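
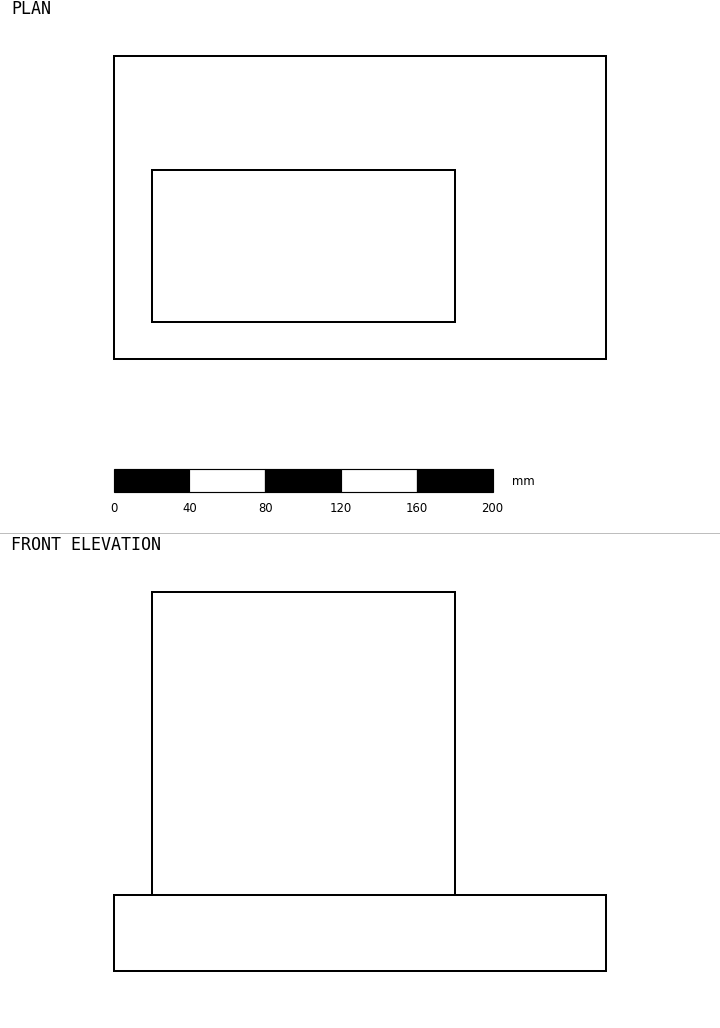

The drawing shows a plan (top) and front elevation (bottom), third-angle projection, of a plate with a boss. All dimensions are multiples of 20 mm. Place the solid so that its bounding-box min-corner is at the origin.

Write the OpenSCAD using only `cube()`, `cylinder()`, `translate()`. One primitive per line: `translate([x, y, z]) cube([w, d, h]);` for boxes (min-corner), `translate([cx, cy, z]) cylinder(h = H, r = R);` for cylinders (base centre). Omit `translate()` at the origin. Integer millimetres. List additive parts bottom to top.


cube([260, 160, 40]);
translate([20, 20, 40]) cube([160, 80, 160]);


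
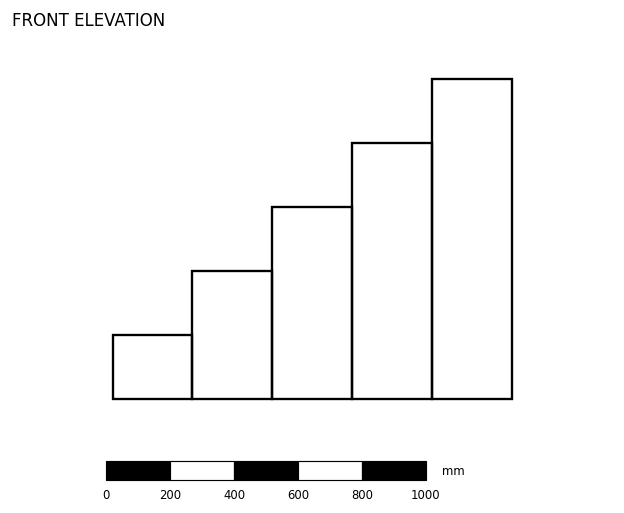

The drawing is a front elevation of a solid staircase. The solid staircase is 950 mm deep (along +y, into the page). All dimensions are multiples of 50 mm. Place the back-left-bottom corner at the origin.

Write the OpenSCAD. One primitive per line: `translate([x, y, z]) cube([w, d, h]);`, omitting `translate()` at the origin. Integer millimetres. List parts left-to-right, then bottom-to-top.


cube([250, 950, 200]);
translate([250, 0, 0]) cube([250, 950, 400]);
translate([500, 0, 0]) cube([250, 950, 600]);
translate([750, 0, 0]) cube([250, 950, 800]);
translate([1000, 0, 0]) cube([250, 950, 1000]);


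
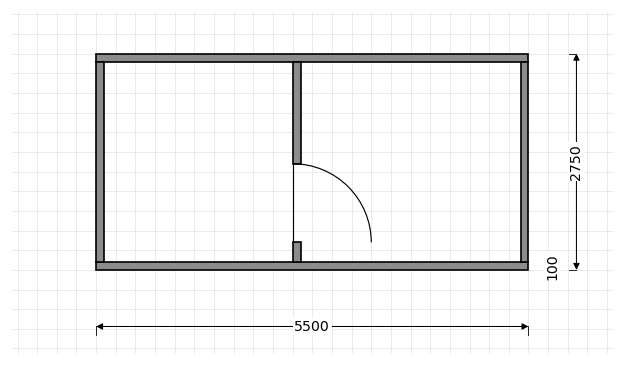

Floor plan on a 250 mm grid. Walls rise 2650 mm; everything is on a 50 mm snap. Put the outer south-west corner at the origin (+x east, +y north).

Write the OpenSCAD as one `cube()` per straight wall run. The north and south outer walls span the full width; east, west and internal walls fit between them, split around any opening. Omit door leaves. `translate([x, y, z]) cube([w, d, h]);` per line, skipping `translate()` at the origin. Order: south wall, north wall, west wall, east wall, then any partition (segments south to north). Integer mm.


cube([5500, 100, 2650]);
translate([0, 2650, 0]) cube([5500, 100, 2650]);
translate([0, 100, 0]) cube([100, 2550, 2650]);
translate([5400, 100, 0]) cube([100, 2550, 2650]);
translate([2500, 100, 0]) cube([100, 250, 2650]);
translate([2500, 1350, 0]) cube([100, 1300, 2650]);


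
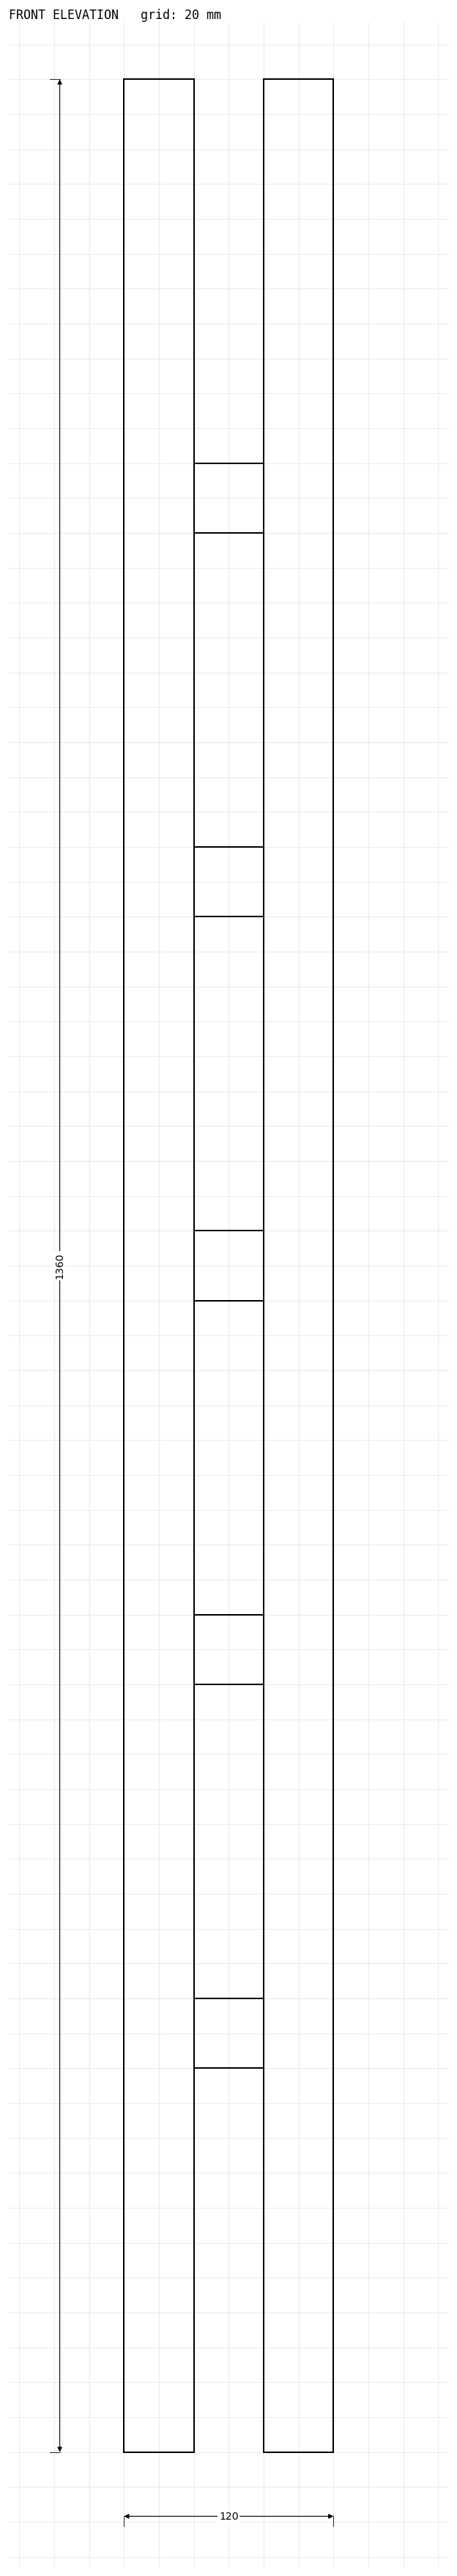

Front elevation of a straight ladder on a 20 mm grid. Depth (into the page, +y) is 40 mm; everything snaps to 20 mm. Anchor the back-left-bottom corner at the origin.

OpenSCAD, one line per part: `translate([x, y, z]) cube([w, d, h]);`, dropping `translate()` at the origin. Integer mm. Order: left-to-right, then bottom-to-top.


cube([40, 40, 1360]);
translate([40, 0, 220]) cube([40, 40, 40]);
translate([40, 0, 440]) cube([40, 40, 40]);
translate([40, 0, 660]) cube([40, 40, 40]);
translate([40, 0, 880]) cube([40, 40, 40]);
translate([40, 0, 1100]) cube([40, 40, 40]);
translate([80, 0, 0]) cube([40, 40, 1360]);


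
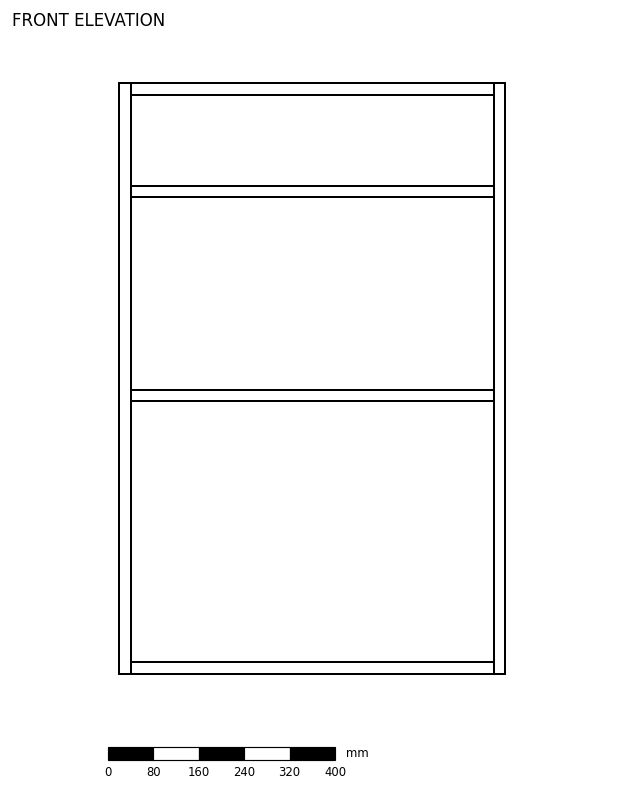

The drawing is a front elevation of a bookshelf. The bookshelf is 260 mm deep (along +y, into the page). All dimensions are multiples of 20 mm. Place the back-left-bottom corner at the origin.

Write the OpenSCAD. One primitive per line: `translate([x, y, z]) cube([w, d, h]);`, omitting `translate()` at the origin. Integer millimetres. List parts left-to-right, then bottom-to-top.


cube([20, 260, 1040]);
translate([20, 0, 0]) cube([640, 260, 20]);
translate([20, 0, 480]) cube([640, 260, 20]);
translate([20, 0, 840]) cube([640, 260, 20]);
translate([20, 0, 1020]) cube([640, 260, 20]);
translate([660, 0, 0]) cube([20, 260, 1040]);


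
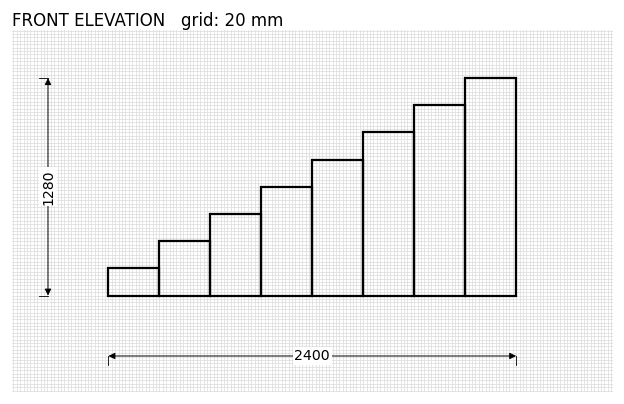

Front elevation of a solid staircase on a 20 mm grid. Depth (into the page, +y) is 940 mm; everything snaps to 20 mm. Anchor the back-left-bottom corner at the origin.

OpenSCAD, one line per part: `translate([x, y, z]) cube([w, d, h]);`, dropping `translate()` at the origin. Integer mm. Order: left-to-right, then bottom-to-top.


cube([300, 940, 160]);
translate([300, 0, 0]) cube([300, 940, 320]);
translate([600, 0, 0]) cube([300, 940, 480]);
translate([900, 0, 0]) cube([300, 940, 640]);
translate([1200, 0, 0]) cube([300, 940, 800]);
translate([1500, 0, 0]) cube([300, 940, 960]);
translate([1800, 0, 0]) cube([300, 940, 1120]);
translate([2100, 0, 0]) cube([300, 940, 1280]);


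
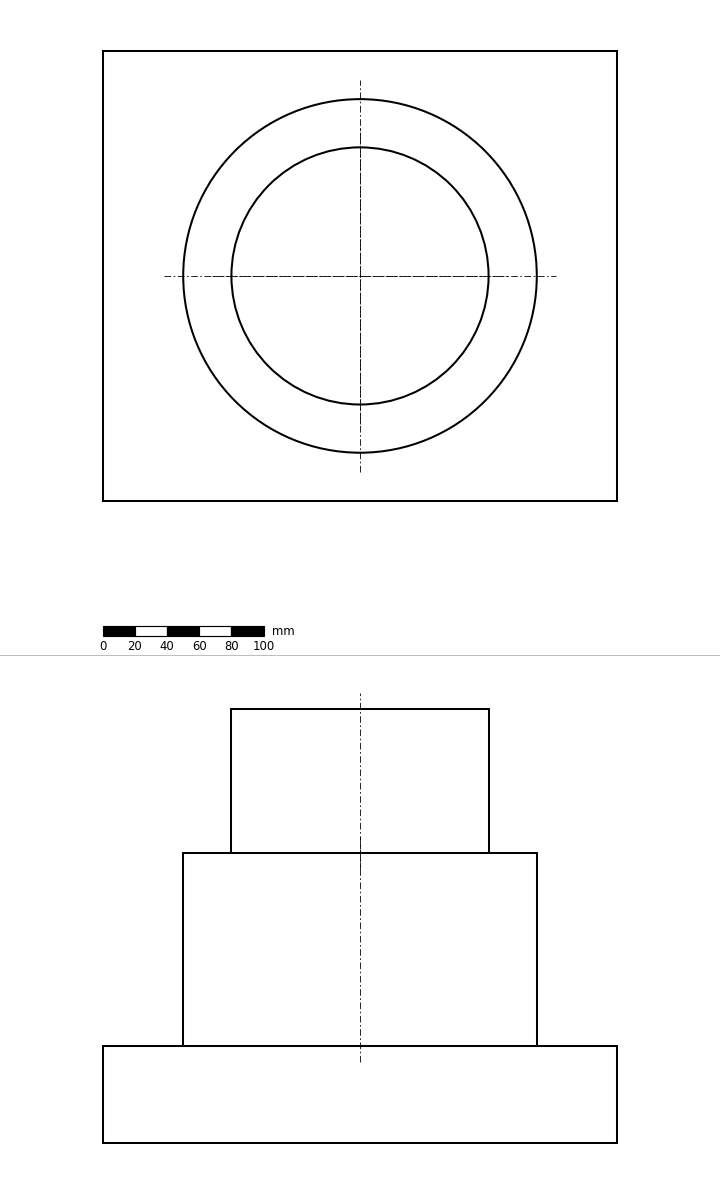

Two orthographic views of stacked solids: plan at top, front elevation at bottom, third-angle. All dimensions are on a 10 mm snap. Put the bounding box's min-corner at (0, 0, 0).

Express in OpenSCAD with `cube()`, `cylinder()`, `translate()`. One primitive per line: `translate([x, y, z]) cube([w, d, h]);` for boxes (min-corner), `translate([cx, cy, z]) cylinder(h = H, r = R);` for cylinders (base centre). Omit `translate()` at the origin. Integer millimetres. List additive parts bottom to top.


cube([320, 280, 60]);
translate([160, 140, 60]) cylinder(h = 120, r = 110);
translate([160, 140, 180]) cylinder(h = 90, r = 80);


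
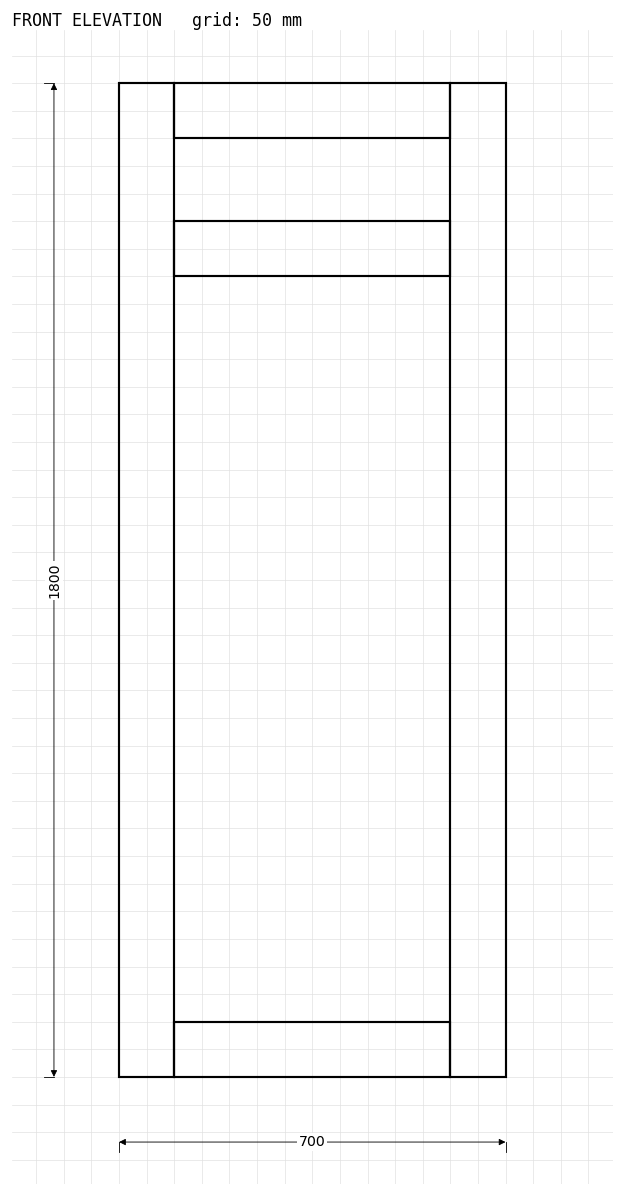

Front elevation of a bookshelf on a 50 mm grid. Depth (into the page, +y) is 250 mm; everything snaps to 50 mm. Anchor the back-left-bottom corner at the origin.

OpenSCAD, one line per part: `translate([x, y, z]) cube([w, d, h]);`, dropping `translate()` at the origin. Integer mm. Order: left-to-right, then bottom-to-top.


cube([100, 250, 1800]);
translate([100, 0, 0]) cube([500, 250, 100]);
translate([100, 0, 1450]) cube([500, 250, 100]);
translate([100, 0, 1700]) cube([500, 250, 100]);
translate([600, 0, 0]) cube([100, 250, 1800]);


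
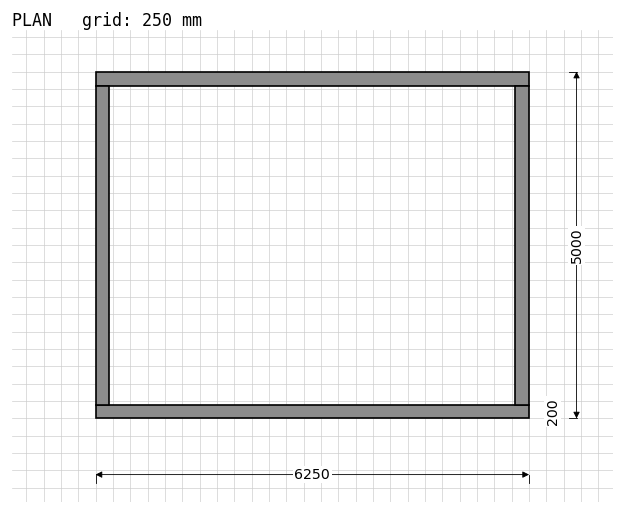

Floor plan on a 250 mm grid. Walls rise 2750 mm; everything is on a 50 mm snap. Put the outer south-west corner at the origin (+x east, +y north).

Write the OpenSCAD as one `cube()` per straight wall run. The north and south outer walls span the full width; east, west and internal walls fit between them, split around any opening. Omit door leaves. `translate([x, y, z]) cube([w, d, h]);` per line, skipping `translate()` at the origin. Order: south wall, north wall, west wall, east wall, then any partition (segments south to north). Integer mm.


cube([6250, 200, 2750]);
translate([0, 4800, 0]) cube([6250, 200, 2750]);
translate([0, 200, 0]) cube([200, 4600, 2750]);
translate([6050, 200, 0]) cube([200, 4600, 2750]);


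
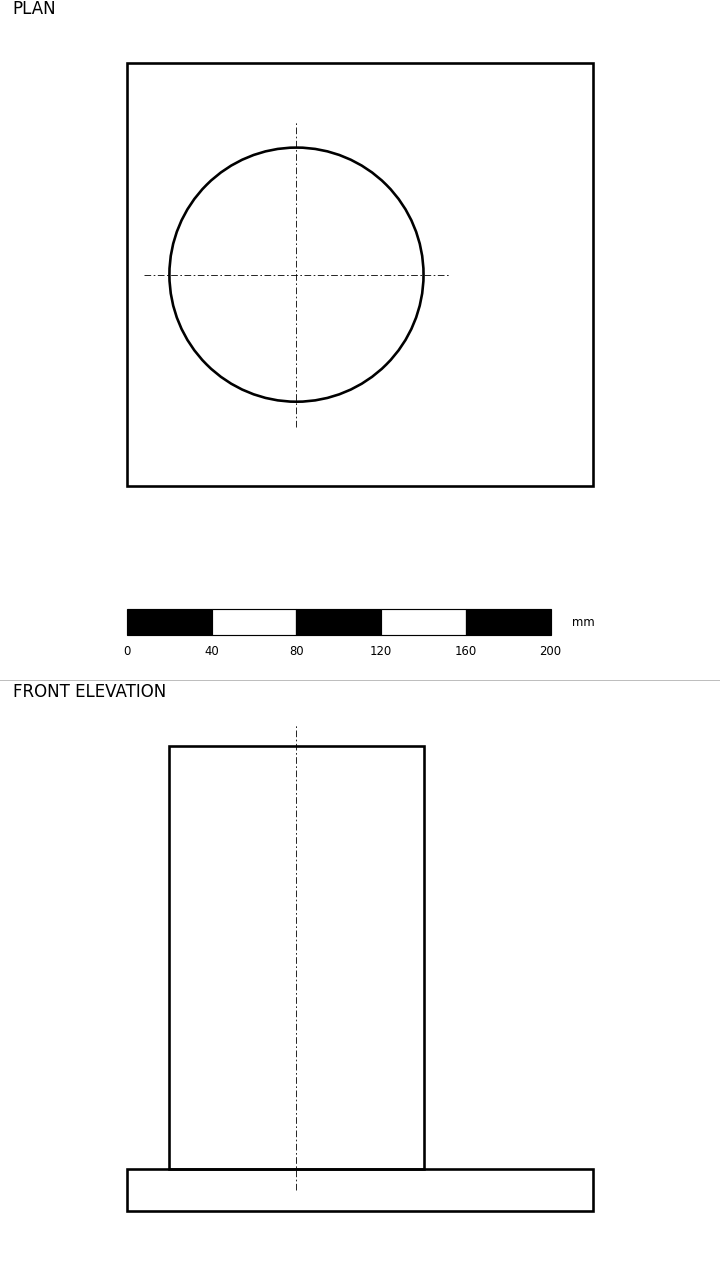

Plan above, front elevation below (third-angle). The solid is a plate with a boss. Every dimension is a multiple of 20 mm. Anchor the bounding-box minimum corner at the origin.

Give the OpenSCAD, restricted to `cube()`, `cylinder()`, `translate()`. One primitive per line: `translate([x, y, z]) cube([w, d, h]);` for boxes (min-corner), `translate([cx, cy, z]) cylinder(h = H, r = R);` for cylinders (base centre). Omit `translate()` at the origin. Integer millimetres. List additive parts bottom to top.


cube([220, 200, 20]);
translate([80, 100, 20]) cylinder(h = 200, r = 60);


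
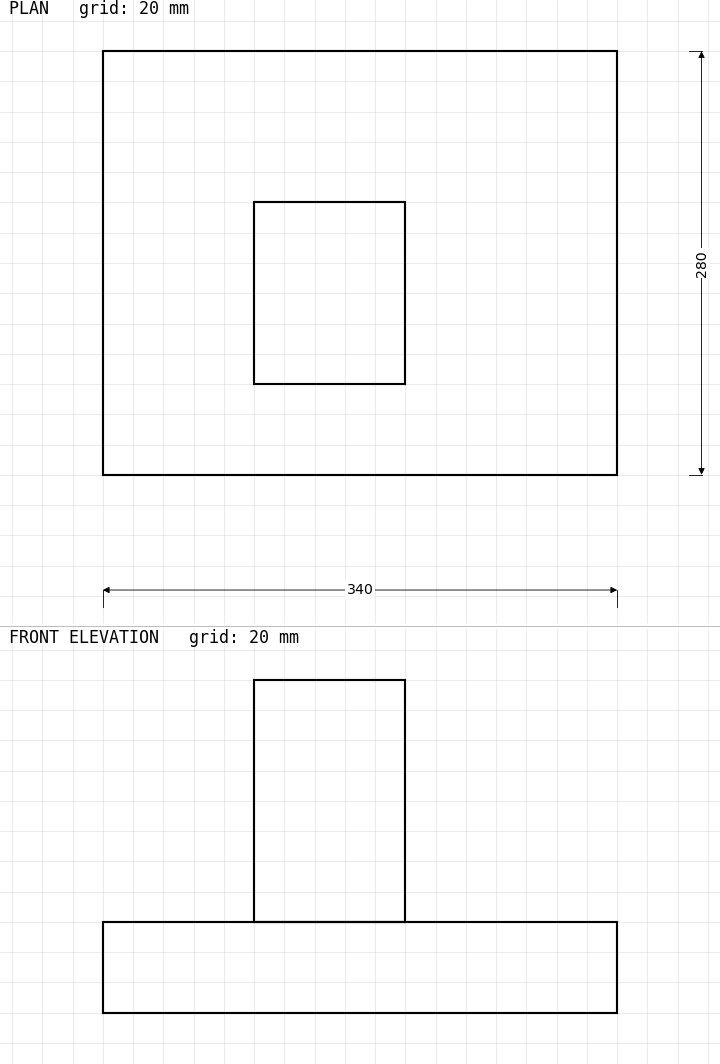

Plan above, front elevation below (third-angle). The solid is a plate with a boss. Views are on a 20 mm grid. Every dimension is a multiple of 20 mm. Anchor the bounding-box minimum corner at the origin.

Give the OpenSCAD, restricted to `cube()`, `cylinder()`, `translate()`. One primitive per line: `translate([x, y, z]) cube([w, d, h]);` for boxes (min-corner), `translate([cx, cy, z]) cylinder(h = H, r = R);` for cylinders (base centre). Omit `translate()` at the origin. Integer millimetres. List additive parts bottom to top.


cube([340, 280, 60]);
translate([100, 60, 60]) cube([100, 120, 160]);


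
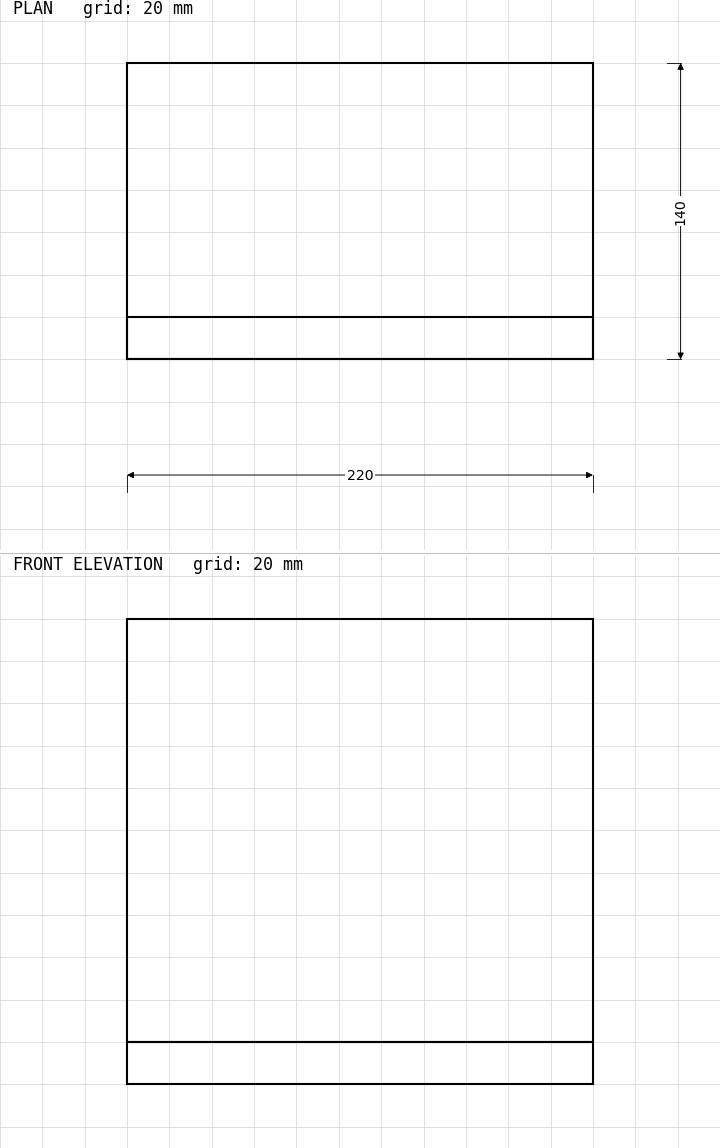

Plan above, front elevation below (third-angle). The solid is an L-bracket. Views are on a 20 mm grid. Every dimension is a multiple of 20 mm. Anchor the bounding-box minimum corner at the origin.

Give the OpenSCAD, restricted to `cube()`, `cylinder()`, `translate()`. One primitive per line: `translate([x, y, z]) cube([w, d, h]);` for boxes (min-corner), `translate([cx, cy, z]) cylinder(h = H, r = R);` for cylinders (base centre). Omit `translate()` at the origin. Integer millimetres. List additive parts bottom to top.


cube([220, 140, 20]);
translate([0, 0, 20]) cube([220, 20, 200]);


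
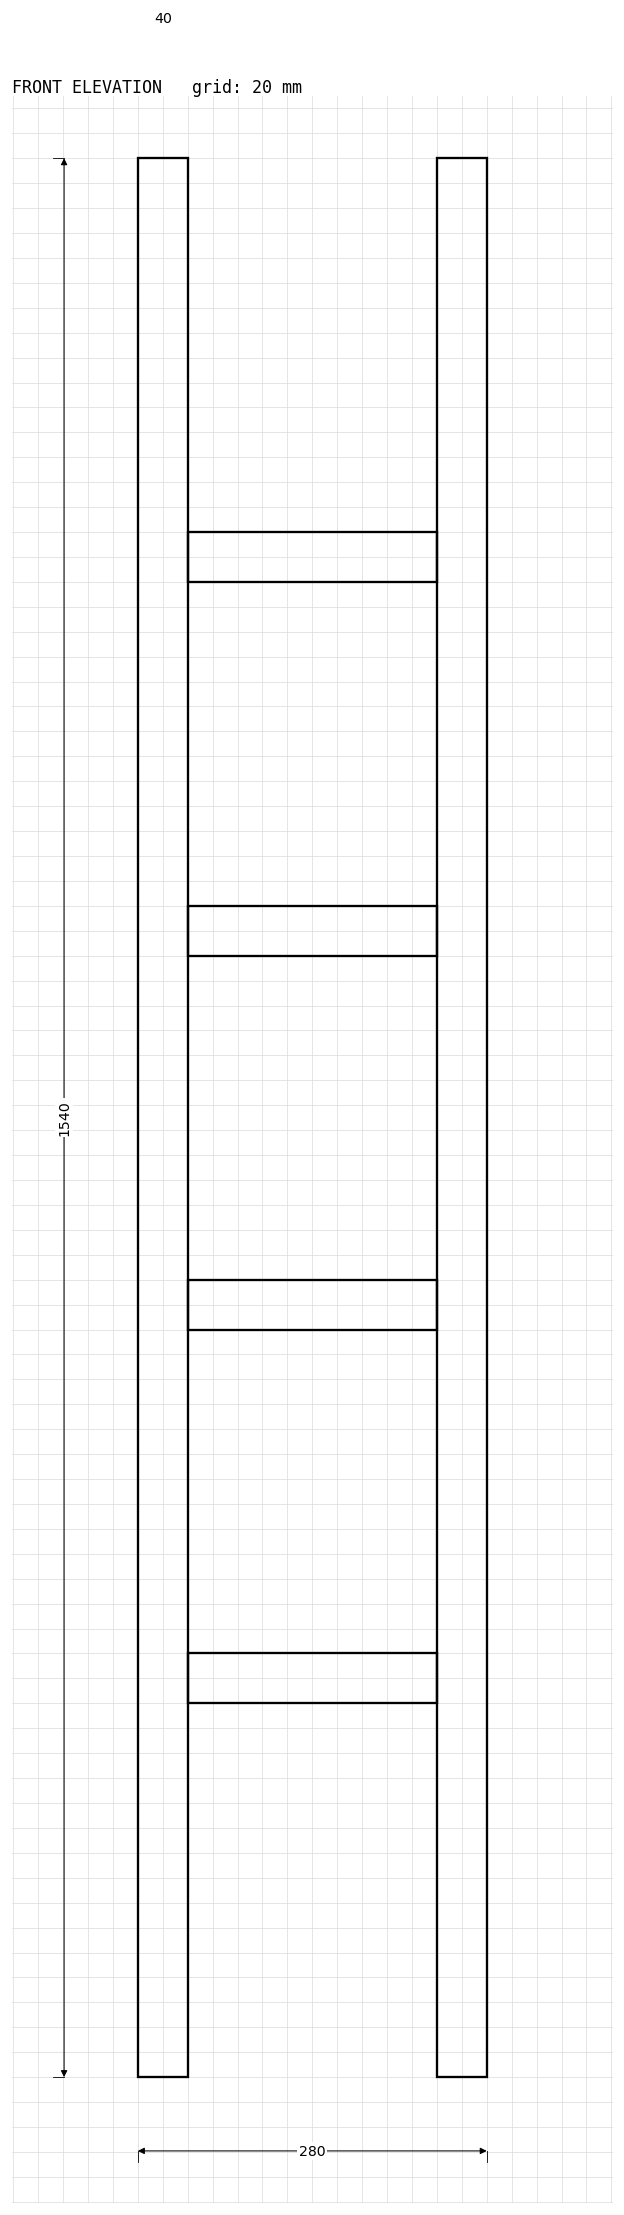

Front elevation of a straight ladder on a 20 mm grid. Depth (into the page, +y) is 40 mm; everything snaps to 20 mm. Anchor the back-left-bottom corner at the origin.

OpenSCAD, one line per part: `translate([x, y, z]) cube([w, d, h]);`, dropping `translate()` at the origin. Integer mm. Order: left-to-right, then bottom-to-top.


cube([40, 40, 1540]);
translate([40, 0, 300]) cube([200, 40, 40]);
translate([40, 0, 600]) cube([200, 40, 40]);
translate([40, 0, 900]) cube([200, 40, 40]);
translate([40, 0, 1200]) cube([200, 40, 40]);
translate([240, 0, 0]) cube([40, 40, 1540]);


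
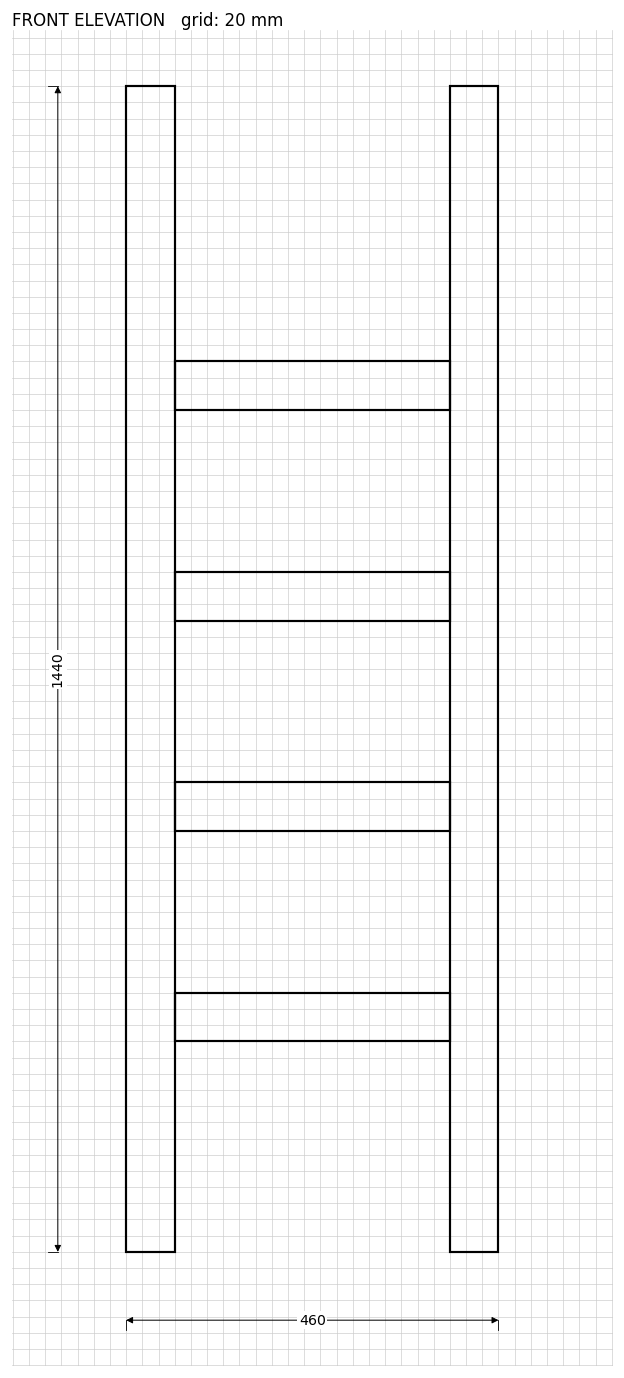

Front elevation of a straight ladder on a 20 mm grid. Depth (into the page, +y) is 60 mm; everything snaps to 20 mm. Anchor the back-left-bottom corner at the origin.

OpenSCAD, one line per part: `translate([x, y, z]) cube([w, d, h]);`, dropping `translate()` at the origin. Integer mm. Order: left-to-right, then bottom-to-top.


cube([60, 60, 1440]);
translate([60, 0, 260]) cube([340, 60, 60]);
translate([60, 0, 520]) cube([340, 60, 60]);
translate([60, 0, 780]) cube([340, 60, 60]);
translate([60, 0, 1040]) cube([340, 60, 60]);
translate([400, 0, 0]) cube([60, 60, 1440]);


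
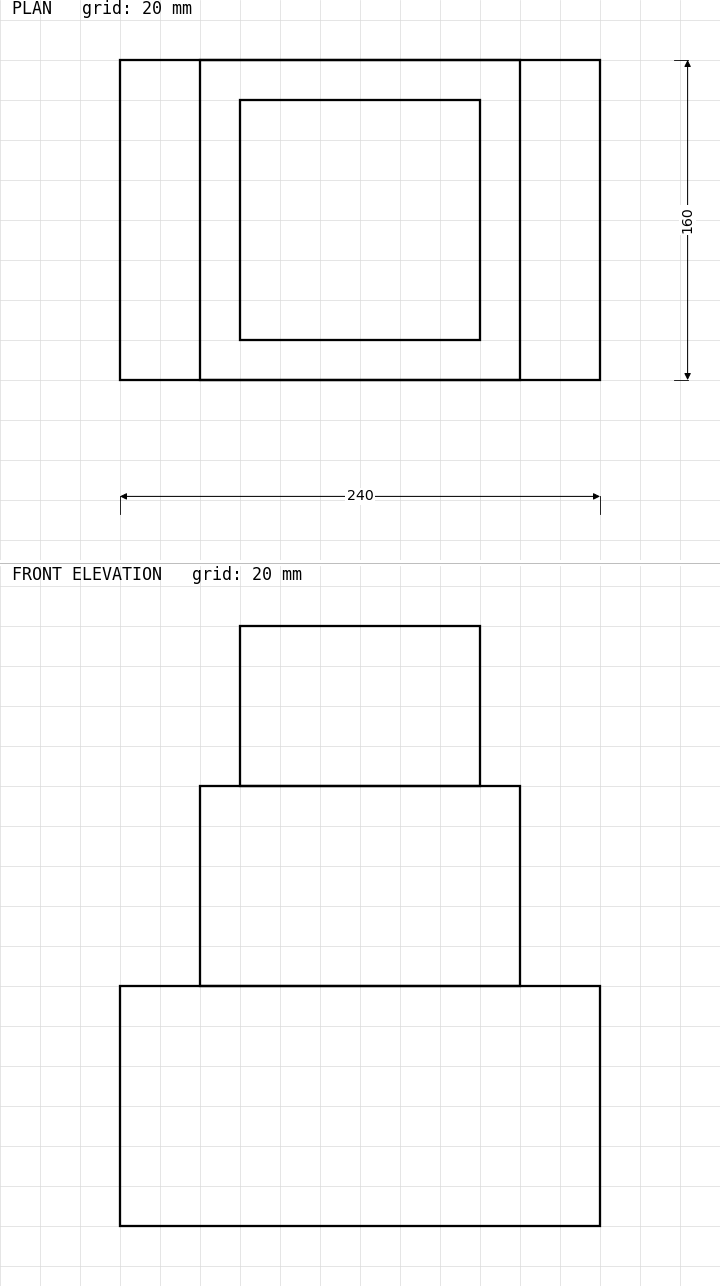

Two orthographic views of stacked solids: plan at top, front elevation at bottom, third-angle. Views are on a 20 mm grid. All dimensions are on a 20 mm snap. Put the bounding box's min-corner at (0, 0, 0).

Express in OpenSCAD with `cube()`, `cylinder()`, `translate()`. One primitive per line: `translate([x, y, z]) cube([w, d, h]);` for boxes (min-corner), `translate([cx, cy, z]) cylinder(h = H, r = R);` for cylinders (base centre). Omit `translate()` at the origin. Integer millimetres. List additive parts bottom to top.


cube([240, 160, 120]);
translate([40, 0, 120]) cube([160, 160, 100]);
translate([60, 20, 220]) cube([120, 120, 80]);


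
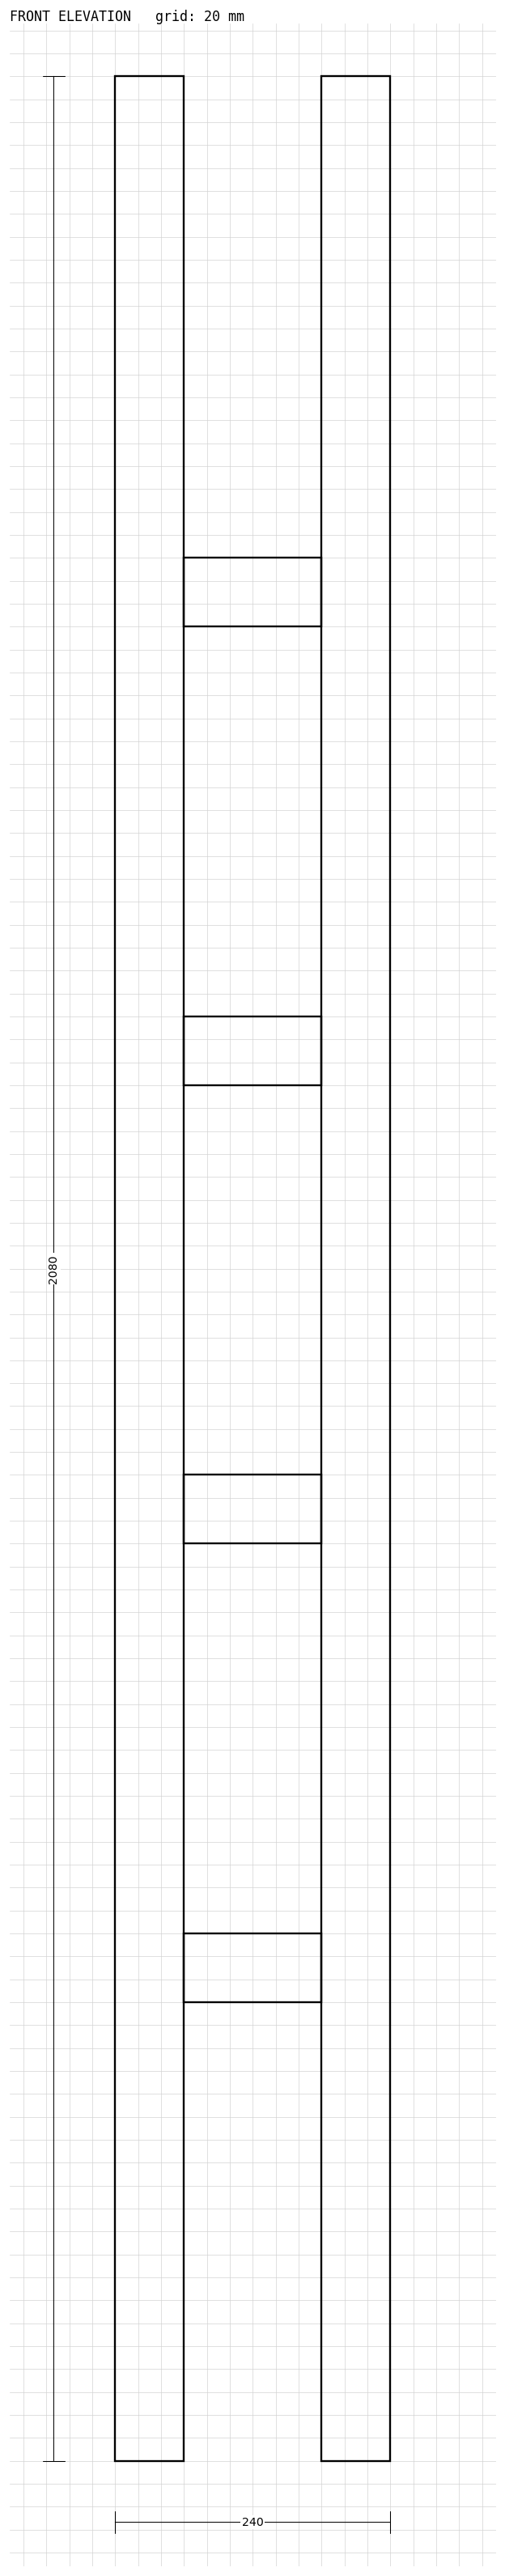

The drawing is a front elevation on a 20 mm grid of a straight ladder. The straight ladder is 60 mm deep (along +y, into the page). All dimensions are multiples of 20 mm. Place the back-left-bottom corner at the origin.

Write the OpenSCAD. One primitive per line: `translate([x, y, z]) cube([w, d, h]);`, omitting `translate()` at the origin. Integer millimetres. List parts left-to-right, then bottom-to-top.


cube([60, 60, 2080]);
translate([60, 0, 400]) cube([120, 60, 60]);
translate([60, 0, 800]) cube([120, 60, 60]);
translate([60, 0, 1200]) cube([120, 60, 60]);
translate([60, 0, 1600]) cube([120, 60, 60]);
translate([180, 0, 0]) cube([60, 60, 2080]);


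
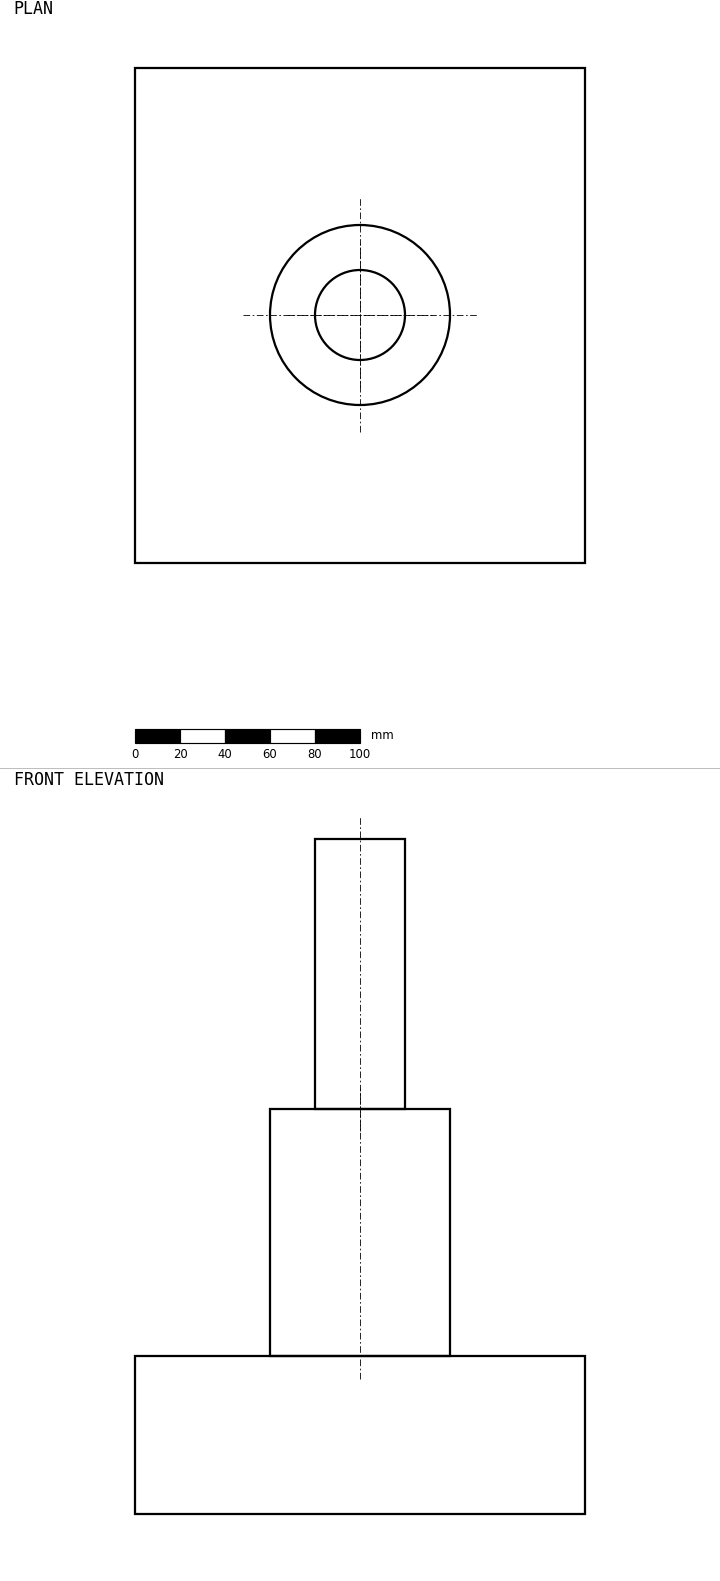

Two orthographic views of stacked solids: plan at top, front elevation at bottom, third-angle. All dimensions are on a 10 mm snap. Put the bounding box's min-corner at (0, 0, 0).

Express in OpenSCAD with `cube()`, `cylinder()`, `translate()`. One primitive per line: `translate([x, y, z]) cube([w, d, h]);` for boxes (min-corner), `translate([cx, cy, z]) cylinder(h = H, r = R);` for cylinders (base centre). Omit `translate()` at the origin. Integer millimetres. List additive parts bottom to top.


cube([200, 220, 70]);
translate([100, 110, 70]) cylinder(h = 110, r = 40);
translate([100, 110, 180]) cylinder(h = 120, r = 20);


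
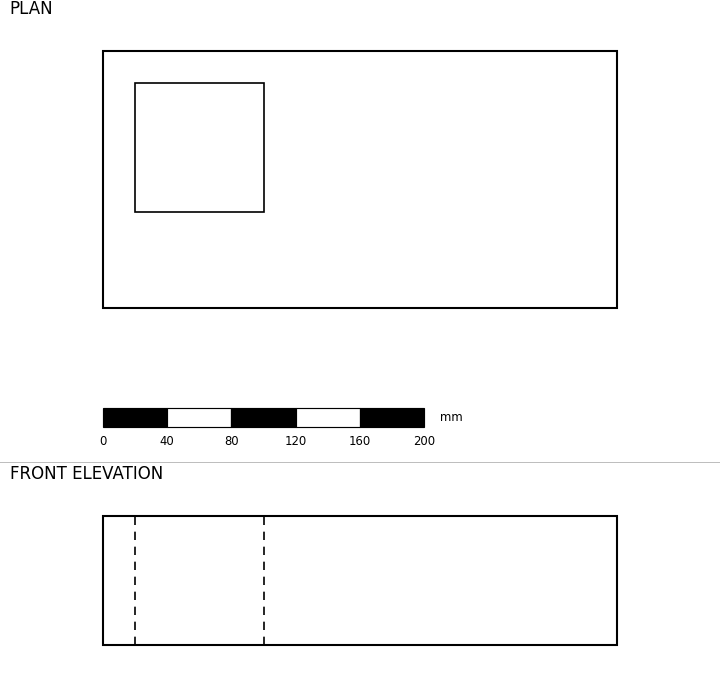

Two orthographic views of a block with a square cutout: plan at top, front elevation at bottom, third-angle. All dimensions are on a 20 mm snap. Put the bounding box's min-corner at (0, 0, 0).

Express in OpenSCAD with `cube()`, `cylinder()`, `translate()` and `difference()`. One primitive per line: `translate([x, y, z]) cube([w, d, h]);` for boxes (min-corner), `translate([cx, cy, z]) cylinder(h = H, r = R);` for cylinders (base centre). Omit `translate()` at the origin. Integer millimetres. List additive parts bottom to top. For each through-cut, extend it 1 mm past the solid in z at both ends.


difference() {
  cube([320, 160, 80]);
  translate([20, 60, -1]) cube([80, 80, 82]);
}


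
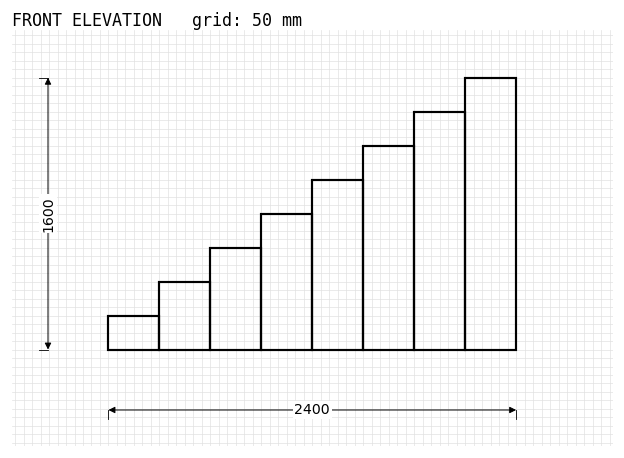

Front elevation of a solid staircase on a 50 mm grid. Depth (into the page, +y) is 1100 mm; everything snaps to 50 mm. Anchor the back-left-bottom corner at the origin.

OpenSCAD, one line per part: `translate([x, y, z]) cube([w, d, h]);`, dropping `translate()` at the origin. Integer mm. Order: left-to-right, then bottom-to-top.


cube([300, 1100, 200]);
translate([300, 0, 0]) cube([300, 1100, 400]);
translate([600, 0, 0]) cube([300, 1100, 600]);
translate([900, 0, 0]) cube([300, 1100, 800]);
translate([1200, 0, 0]) cube([300, 1100, 1000]);
translate([1500, 0, 0]) cube([300, 1100, 1200]);
translate([1800, 0, 0]) cube([300, 1100, 1400]);
translate([2100, 0, 0]) cube([300, 1100, 1600]);


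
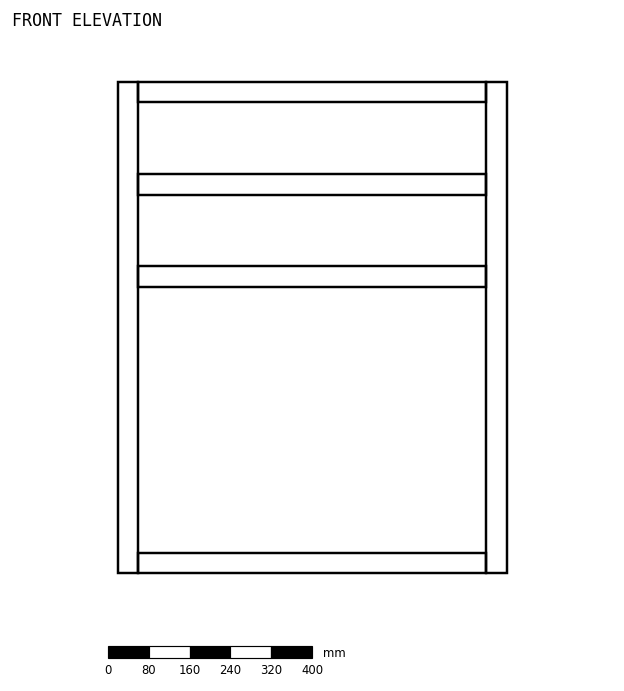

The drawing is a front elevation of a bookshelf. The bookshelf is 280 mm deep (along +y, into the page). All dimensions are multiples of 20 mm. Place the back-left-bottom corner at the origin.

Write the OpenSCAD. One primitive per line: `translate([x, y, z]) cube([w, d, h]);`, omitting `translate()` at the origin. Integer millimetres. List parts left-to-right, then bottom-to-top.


cube([40, 280, 960]);
translate([40, 0, 0]) cube([680, 280, 40]);
translate([40, 0, 560]) cube([680, 280, 40]);
translate([40, 0, 740]) cube([680, 280, 40]);
translate([40, 0, 920]) cube([680, 280, 40]);
translate([720, 0, 0]) cube([40, 280, 960]);


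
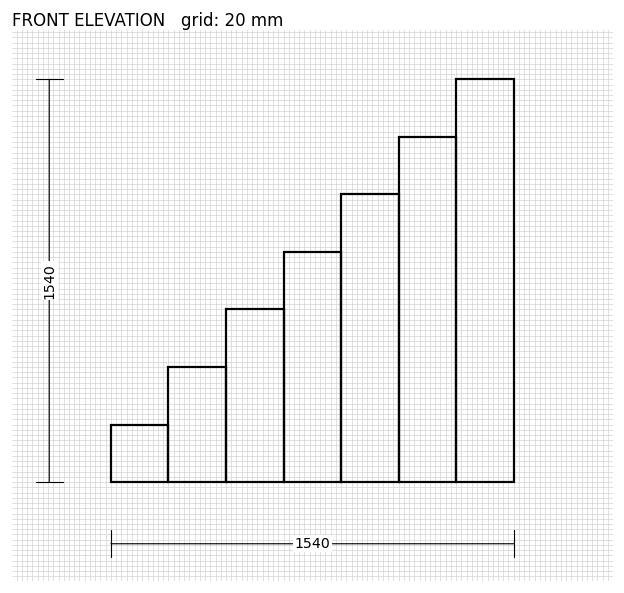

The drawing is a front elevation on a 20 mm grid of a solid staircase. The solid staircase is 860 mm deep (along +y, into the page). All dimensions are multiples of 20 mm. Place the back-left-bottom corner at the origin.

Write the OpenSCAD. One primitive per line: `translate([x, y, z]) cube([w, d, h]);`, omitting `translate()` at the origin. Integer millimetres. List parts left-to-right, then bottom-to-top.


cube([220, 860, 220]);
translate([220, 0, 0]) cube([220, 860, 440]);
translate([440, 0, 0]) cube([220, 860, 660]);
translate([660, 0, 0]) cube([220, 860, 880]);
translate([880, 0, 0]) cube([220, 860, 1100]);
translate([1100, 0, 0]) cube([220, 860, 1320]);
translate([1320, 0, 0]) cube([220, 860, 1540]);


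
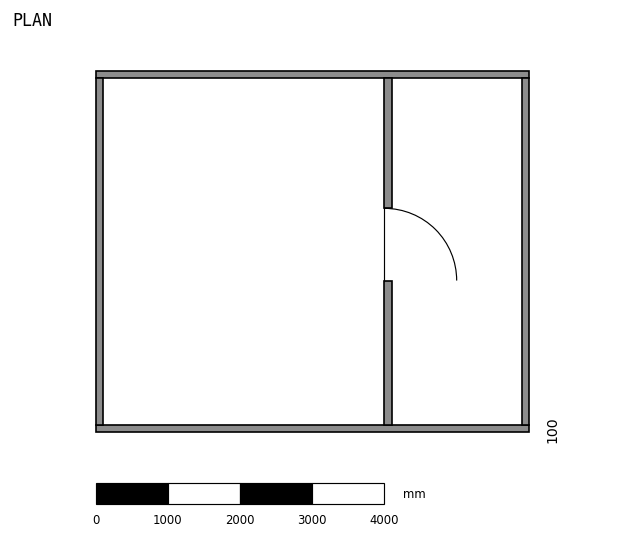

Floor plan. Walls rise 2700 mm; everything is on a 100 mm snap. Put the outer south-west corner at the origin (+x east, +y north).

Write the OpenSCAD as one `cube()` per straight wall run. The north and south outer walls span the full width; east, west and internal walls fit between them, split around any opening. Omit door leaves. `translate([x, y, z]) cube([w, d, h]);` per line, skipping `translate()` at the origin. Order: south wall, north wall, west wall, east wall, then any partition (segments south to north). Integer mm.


cube([6000, 100, 2700]);
translate([0, 4900, 0]) cube([6000, 100, 2700]);
translate([0, 100, 0]) cube([100, 4800, 2700]);
translate([5900, 100, 0]) cube([100, 4800, 2700]);
translate([4000, 100, 0]) cube([100, 2000, 2700]);
translate([4000, 3100, 0]) cube([100, 1800, 2700]);


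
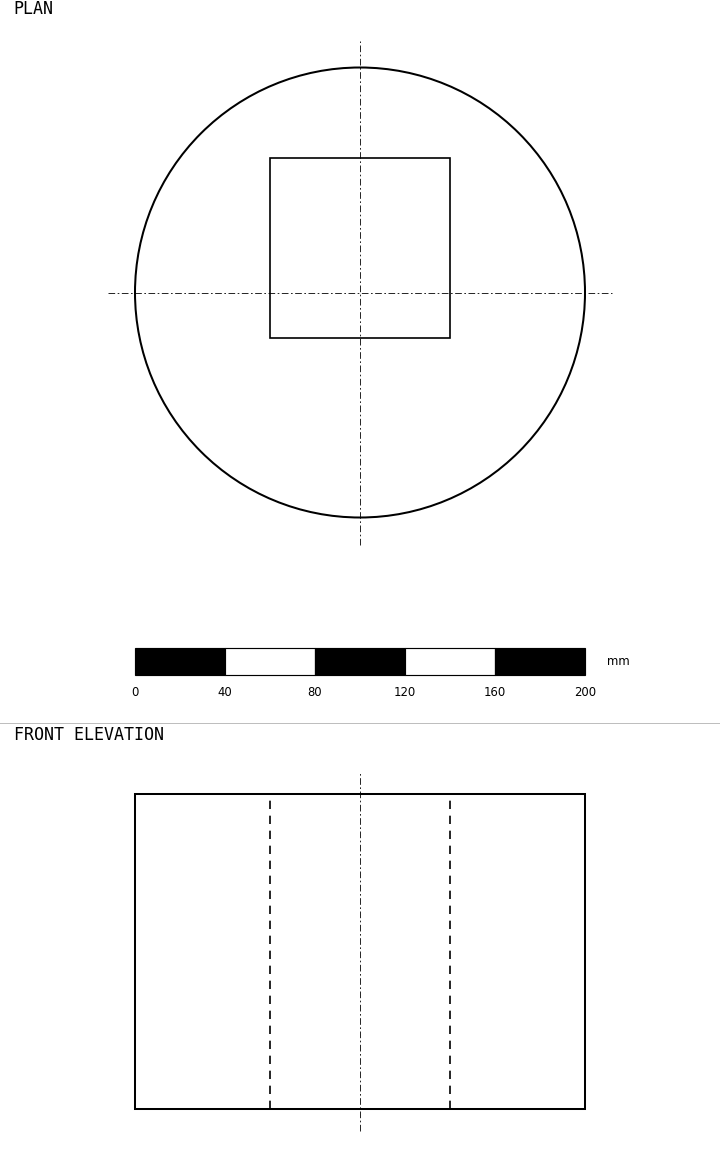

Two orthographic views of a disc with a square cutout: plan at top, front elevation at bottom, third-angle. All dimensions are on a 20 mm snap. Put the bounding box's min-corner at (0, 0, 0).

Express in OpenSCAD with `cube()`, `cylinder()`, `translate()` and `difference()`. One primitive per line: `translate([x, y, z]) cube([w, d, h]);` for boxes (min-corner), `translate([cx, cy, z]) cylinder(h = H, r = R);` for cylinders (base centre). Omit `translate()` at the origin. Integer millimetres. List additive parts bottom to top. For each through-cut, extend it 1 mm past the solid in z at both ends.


difference() {
  translate([100, 100, 0]) cylinder(h = 140, r = 100);
  translate([60, 80, -1]) cube([80, 80, 142]);
}


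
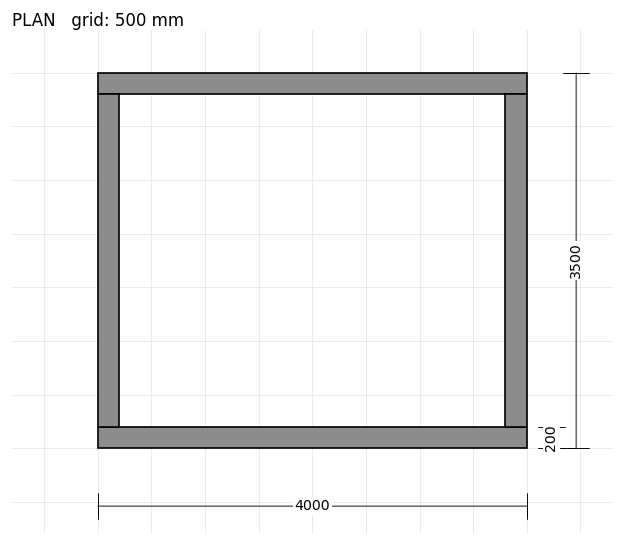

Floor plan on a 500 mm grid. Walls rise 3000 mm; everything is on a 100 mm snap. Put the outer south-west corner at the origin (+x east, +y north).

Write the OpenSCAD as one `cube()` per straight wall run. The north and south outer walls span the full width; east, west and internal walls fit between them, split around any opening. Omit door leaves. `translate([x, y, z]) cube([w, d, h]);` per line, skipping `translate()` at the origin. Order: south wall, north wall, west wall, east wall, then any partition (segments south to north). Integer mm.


cube([4000, 200, 3000]);
translate([0, 3300, 0]) cube([4000, 200, 3000]);
translate([0, 200, 0]) cube([200, 3100, 3000]);
translate([3800, 200, 0]) cube([200, 3100, 3000]);


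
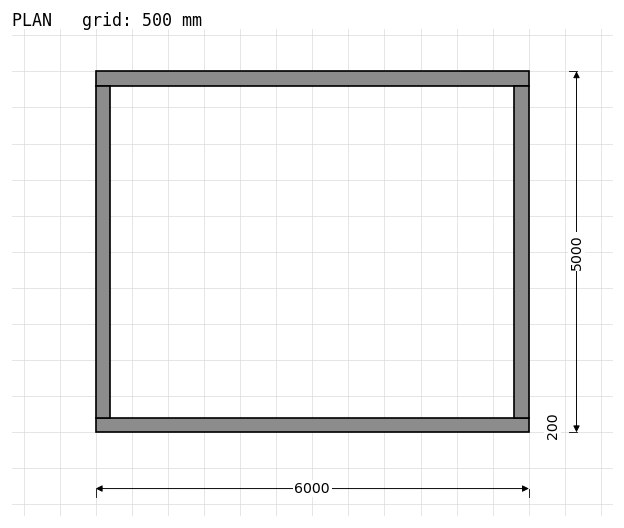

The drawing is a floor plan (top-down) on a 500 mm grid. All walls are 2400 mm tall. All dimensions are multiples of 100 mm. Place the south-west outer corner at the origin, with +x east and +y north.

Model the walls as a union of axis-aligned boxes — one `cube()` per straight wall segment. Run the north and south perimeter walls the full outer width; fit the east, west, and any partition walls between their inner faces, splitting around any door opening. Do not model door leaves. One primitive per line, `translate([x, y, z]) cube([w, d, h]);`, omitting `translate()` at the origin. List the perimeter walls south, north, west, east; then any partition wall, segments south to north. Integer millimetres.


cube([6000, 200, 2400]);
translate([0, 4800, 0]) cube([6000, 200, 2400]);
translate([0, 200, 0]) cube([200, 4600, 2400]);
translate([5800, 200, 0]) cube([200, 4600, 2400]);


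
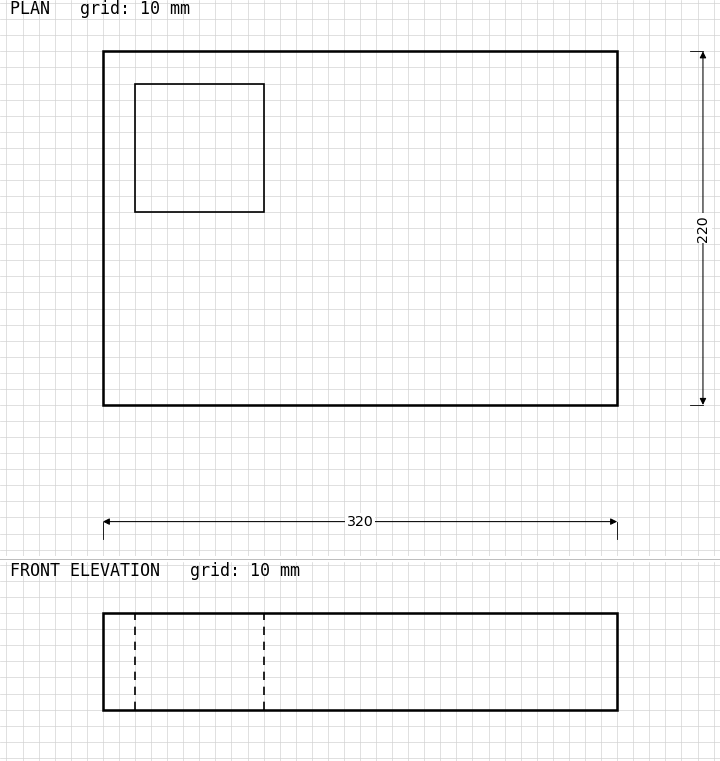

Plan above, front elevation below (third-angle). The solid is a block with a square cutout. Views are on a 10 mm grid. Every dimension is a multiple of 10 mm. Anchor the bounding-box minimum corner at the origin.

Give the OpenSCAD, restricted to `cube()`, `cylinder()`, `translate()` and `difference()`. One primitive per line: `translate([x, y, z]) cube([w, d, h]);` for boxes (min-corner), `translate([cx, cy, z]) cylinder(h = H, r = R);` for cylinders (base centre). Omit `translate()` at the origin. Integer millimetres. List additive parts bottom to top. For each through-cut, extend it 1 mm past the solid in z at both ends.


difference() {
  cube([320, 220, 60]);
  translate([20, 120, -1]) cube([80, 80, 62]);
}


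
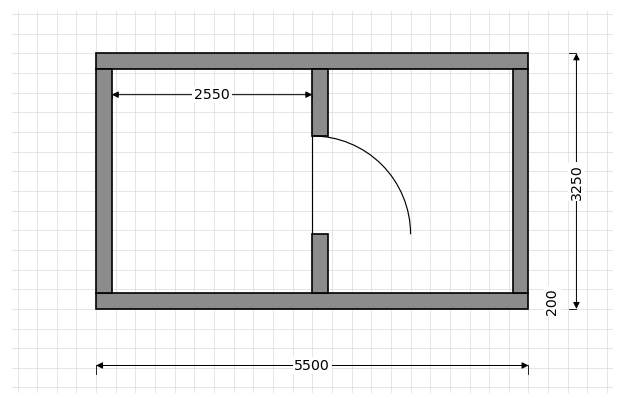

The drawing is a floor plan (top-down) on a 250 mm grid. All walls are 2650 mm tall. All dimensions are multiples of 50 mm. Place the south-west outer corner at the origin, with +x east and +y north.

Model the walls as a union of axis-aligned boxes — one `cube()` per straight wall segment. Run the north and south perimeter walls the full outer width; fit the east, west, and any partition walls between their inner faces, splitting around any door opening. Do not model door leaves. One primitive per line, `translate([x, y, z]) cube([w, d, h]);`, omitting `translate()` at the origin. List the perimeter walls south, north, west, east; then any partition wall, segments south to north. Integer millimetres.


cube([5500, 200, 2650]);
translate([0, 3050, 0]) cube([5500, 200, 2650]);
translate([0, 200, 0]) cube([200, 2850, 2650]);
translate([5300, 200, 0]) cube([200, 2850, 2650]);
translate([2750, 200, 0]) cube([200, 750, 2650]);
translate([2750, 2200, 0]) cube([200, 850, 2650]);


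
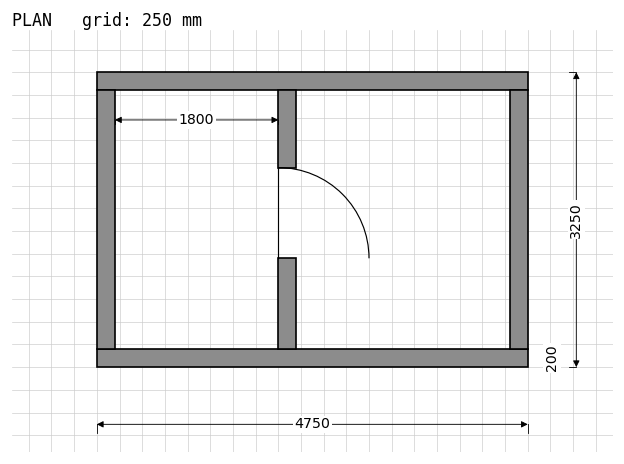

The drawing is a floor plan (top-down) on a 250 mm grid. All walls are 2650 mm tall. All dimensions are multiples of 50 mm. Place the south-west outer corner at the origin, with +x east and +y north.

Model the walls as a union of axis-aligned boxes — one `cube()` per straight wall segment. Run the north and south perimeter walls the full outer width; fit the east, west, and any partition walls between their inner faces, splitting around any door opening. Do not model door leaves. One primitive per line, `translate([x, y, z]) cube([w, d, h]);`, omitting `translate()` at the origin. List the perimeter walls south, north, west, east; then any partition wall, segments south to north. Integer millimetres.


cube([4750, 200, 2650]);
translate([0, 3050, 0]) cube([4750, 200, 2650]);
translate([0, 200, 0]) cube([200, 2850, 2650]);
translate([4550, 200, 0]) cube([200, 2850, 2650]);
translate([2000, 200, 0]) cube([200, 1000, 2650]);
translate([2000, 2200, 0]) cube([200, 850, 2650]);


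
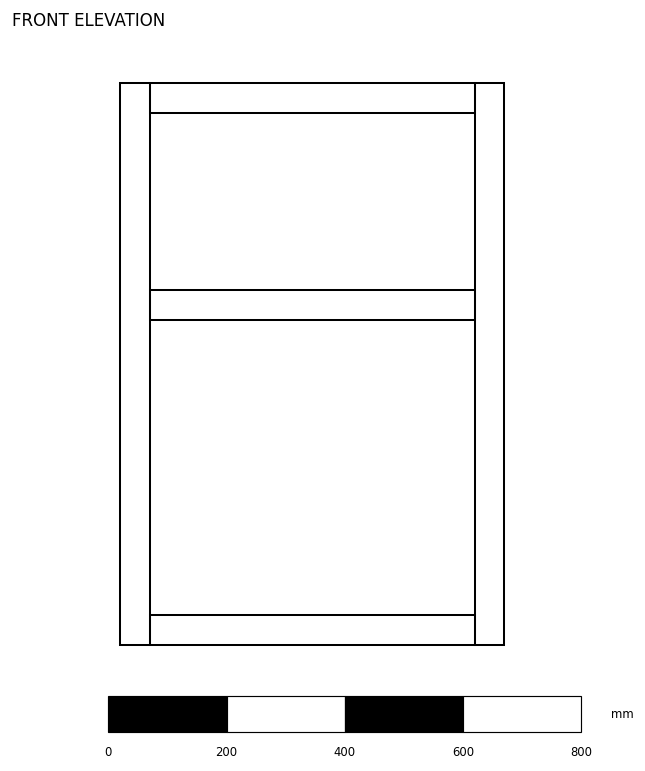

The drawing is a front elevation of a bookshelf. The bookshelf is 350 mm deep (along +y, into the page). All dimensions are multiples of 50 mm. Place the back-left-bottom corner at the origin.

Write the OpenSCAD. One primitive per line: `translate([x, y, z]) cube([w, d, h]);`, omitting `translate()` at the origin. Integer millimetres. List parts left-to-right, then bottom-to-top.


cube([50, 350, 950]);
translate([50, 0, 0]) cube([550, 350, 50]);
translate([50, 0, 550]) cube([550, 350, 50]);
translate([50, 0, 900]) cube([550, 350, 50]);
translate([600, 0, 0]) cube([50, 350, 950]);


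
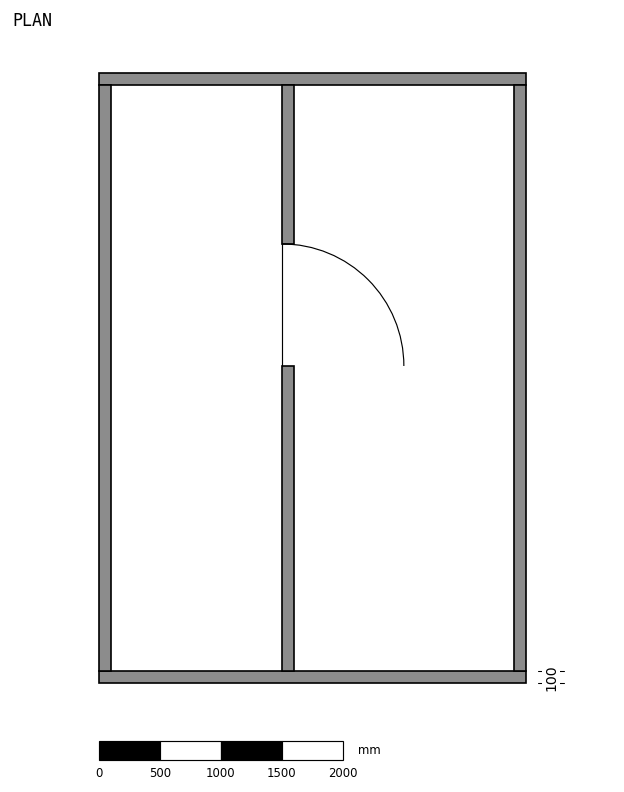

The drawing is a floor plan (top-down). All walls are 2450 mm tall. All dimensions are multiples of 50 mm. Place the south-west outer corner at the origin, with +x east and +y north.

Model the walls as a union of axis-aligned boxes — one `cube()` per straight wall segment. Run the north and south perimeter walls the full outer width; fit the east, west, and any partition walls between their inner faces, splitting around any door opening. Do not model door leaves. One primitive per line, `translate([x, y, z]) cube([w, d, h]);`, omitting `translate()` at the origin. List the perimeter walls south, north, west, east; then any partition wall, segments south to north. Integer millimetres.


cube([3500, 100, 2450]);
translate([0, 4900, 0]) cube([3500, 100, 2450]);
translate([0, 100, 0]) cube([100, 4800, 2450]);
translate([3400, 100, 0]) cube([100, 4800, 2450]);
translate([1500, 100, 0]) cube([100, 2500, 2450]);
translate([1500, 3600, 0]) cube([100, 1300, 2450]);


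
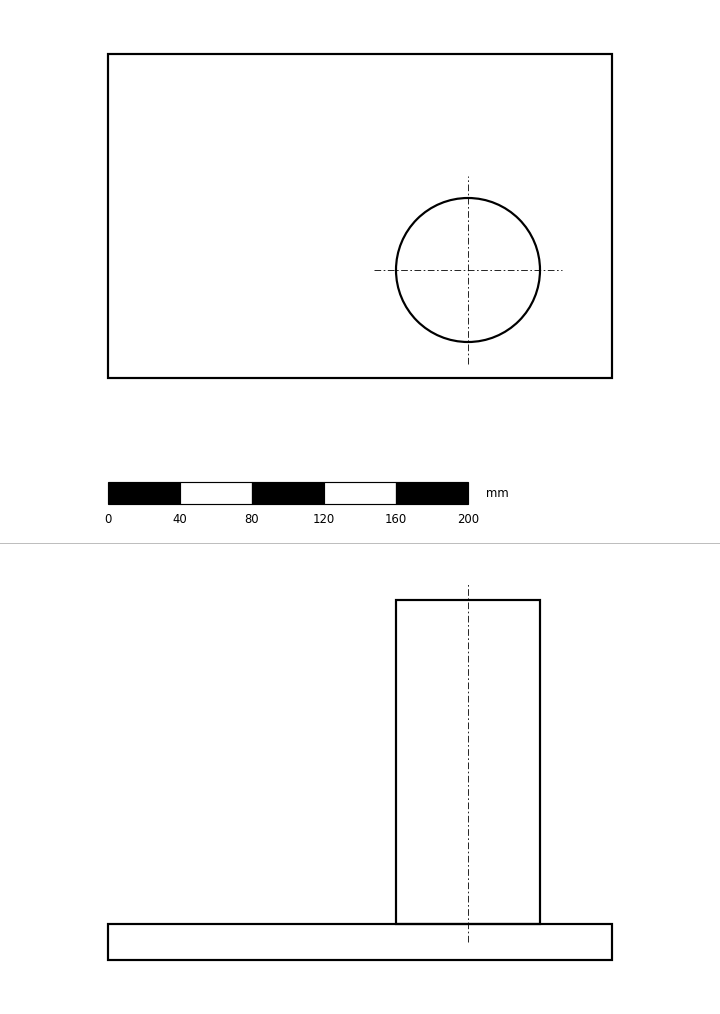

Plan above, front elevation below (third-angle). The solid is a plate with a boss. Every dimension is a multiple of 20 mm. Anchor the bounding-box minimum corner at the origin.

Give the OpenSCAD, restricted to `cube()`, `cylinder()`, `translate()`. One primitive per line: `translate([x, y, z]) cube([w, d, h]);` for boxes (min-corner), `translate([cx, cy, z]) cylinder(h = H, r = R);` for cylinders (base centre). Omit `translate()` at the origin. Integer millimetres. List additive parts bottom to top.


cube([280, 180, 20]);
translate([200, 60, 20]) cylinder(h = 180, r = 40);


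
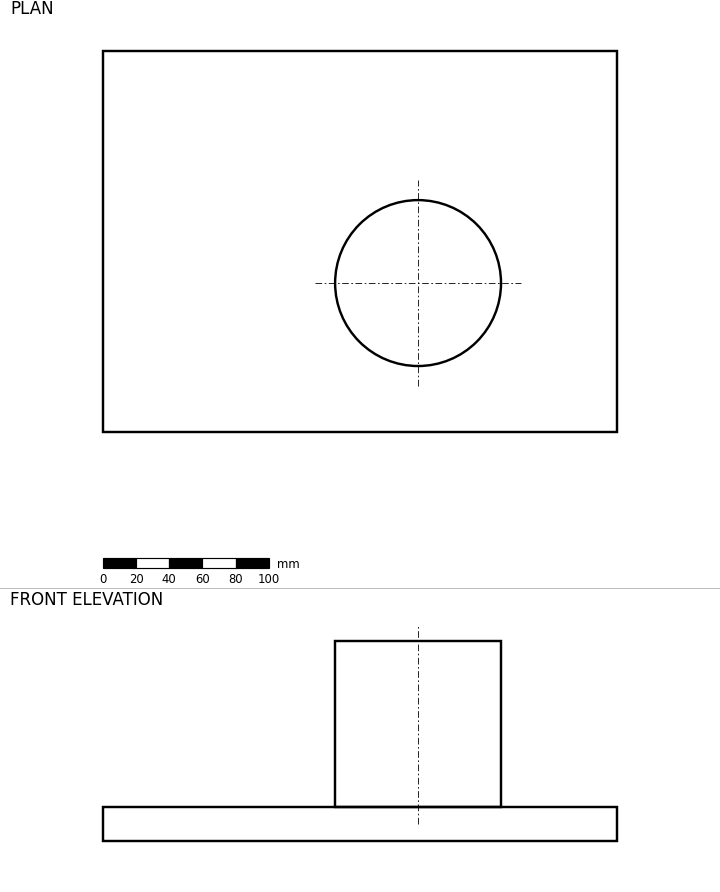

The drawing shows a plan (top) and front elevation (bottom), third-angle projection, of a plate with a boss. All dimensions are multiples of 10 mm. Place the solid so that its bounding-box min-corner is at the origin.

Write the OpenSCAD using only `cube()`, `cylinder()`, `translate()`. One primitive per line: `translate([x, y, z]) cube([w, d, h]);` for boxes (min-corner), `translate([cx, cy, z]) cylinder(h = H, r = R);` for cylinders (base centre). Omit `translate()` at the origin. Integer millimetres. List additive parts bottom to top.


cube([310, 230, 20]);
translate([190, 90, 20]) cylinder(h = 100, r = 50);


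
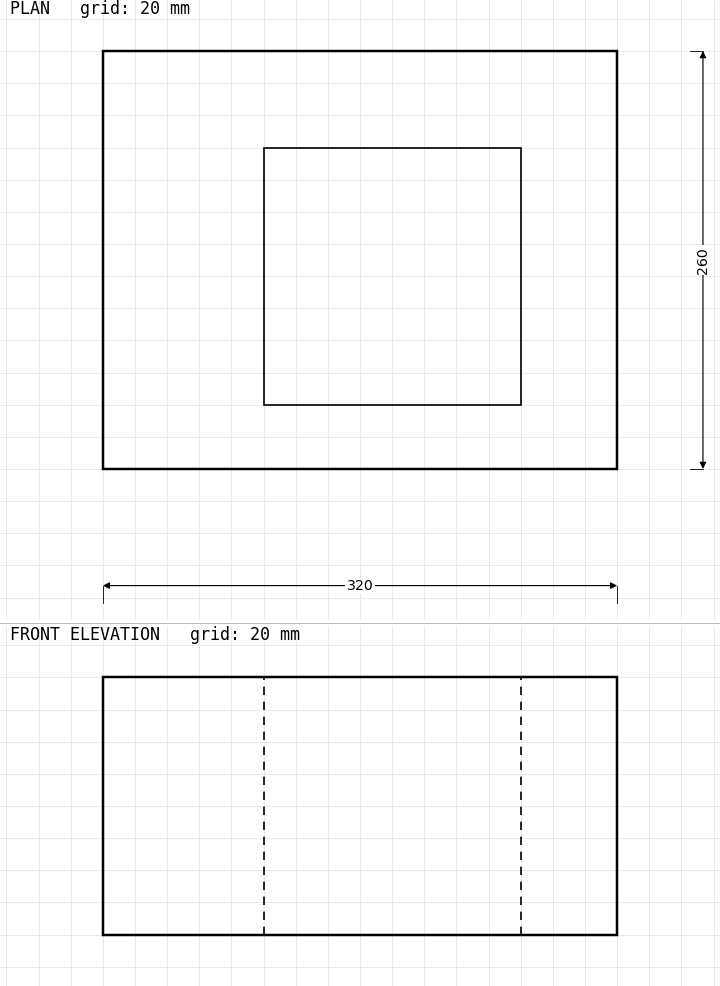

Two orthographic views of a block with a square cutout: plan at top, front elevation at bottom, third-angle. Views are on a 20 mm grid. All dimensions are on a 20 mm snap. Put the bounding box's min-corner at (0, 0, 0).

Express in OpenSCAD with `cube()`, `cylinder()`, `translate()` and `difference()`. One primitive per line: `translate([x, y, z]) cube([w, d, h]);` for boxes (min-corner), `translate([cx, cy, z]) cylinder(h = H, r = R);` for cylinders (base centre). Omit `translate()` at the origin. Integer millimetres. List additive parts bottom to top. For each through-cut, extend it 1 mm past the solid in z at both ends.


difference() {
  cube([320, 260, 160]);
  translate([100, 40, -1]) cube([160, 160, 162]);
}


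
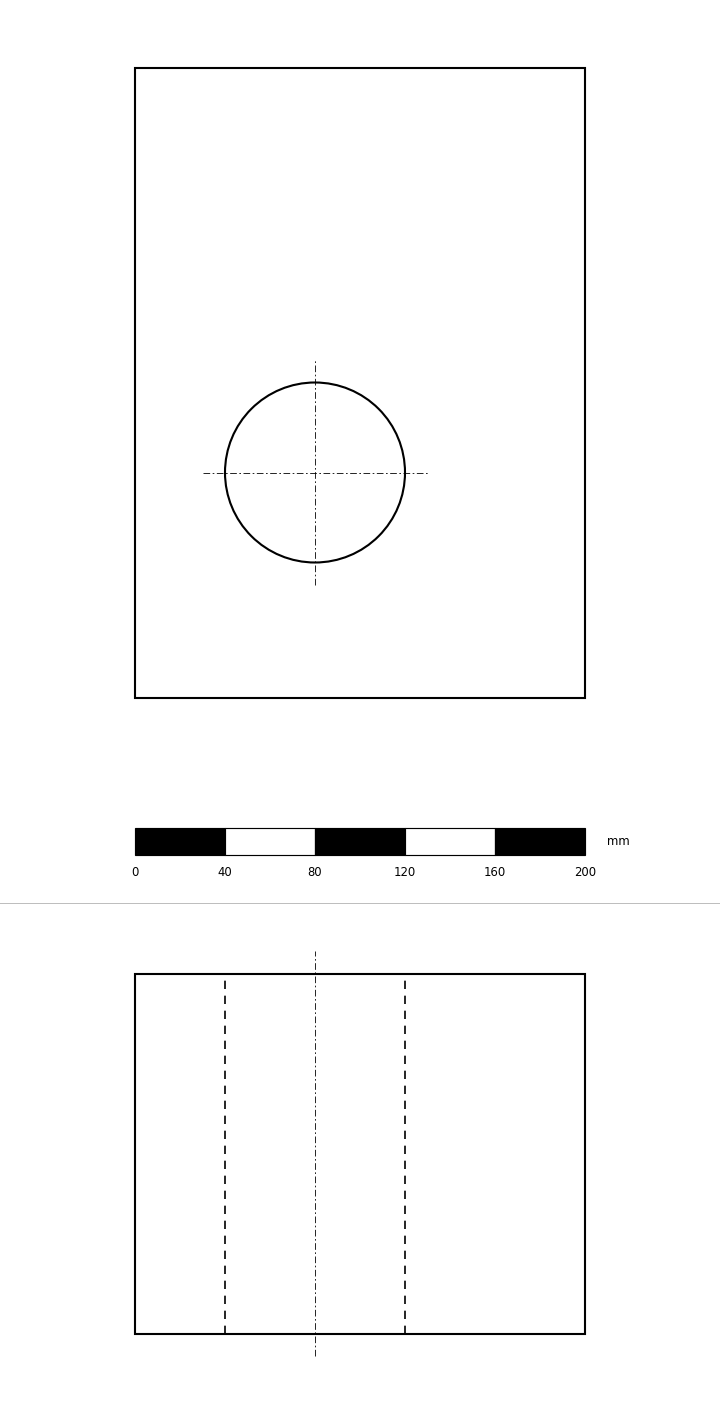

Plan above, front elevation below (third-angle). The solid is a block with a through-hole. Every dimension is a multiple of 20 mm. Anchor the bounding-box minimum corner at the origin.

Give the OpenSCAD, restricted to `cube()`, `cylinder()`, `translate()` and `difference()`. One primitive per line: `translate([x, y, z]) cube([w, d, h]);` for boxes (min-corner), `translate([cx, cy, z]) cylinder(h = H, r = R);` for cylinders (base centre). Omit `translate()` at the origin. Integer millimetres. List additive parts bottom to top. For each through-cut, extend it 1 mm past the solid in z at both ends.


difference() {
  cube([200, 280, 160]);
  translate([80, 100, -1]) cylinder(h = 162, r = 40);
}


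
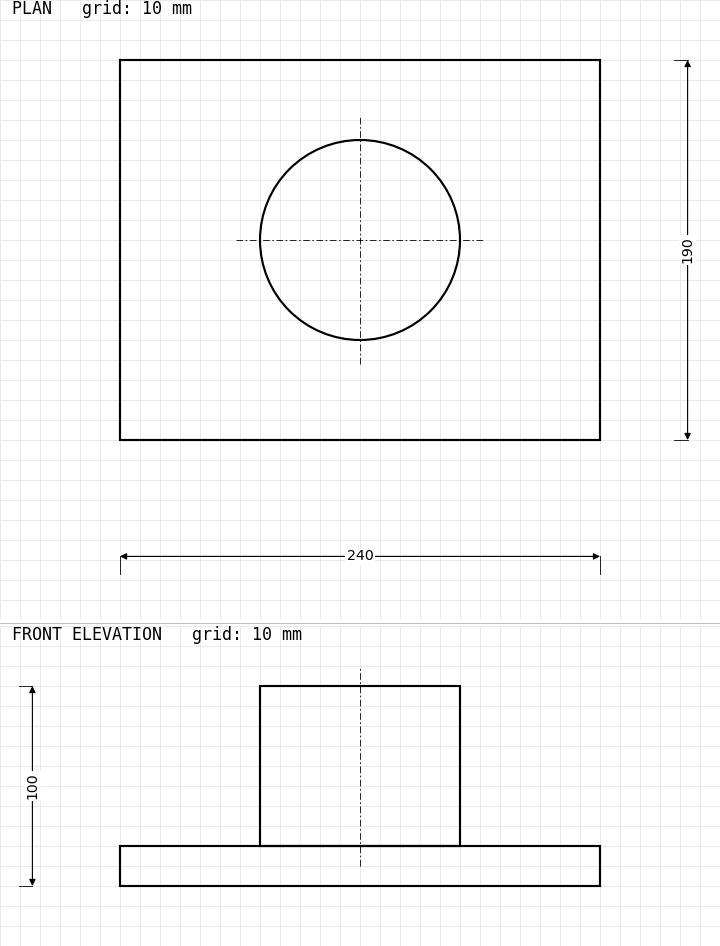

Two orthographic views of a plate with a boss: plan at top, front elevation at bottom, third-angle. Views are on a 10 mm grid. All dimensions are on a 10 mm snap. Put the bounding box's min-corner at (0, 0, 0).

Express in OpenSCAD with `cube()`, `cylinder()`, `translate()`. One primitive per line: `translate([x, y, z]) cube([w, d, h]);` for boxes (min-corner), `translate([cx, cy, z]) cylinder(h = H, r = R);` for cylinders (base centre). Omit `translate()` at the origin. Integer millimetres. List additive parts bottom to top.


cube([240, 190, 20]);
translate([120, 100, 20]) cylinder(h = 80, r = 50);
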